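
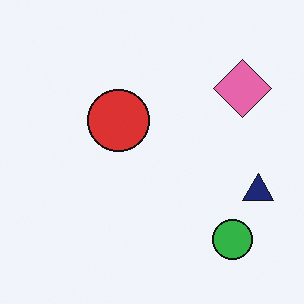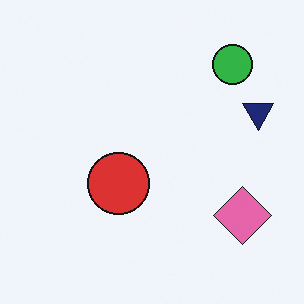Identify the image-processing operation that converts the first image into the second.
The image was flipped vertically (top ↔ bottom).

The green circle is in the bottom-right of the first image and the top-right of the second — shapes on opposite sides of the horizontal midline have swapped in a mirror flip.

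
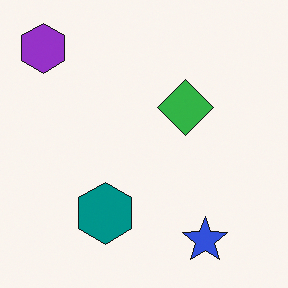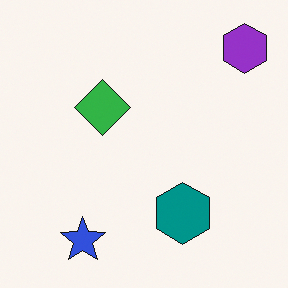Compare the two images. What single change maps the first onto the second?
It was flipped horizontally (left ↔ right).

The purple hexagon is in the top-left of the first image and the top-right of the second — shapes on opposite sides of the vertical midline have swapped in a mirror flip.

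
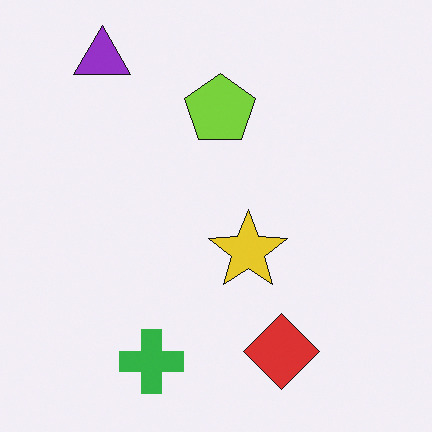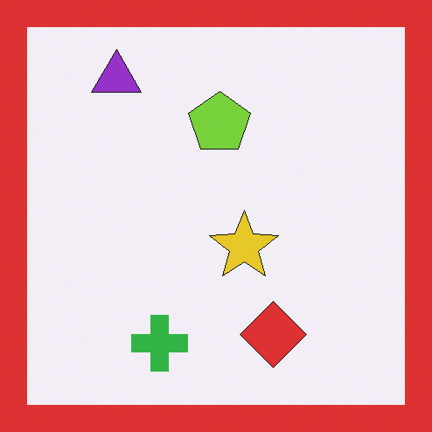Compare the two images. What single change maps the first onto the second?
The image was framed with a red border.

A solid red frame runs around the edge of the second image, with the content slightly shrunk inside it.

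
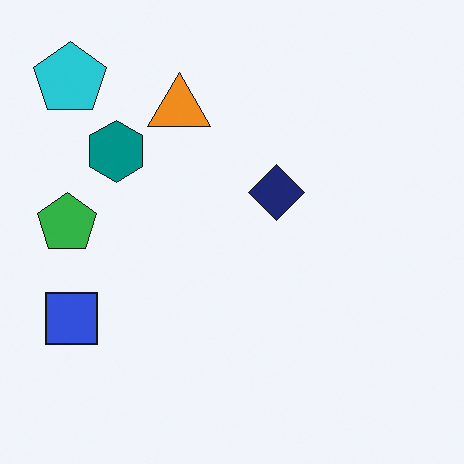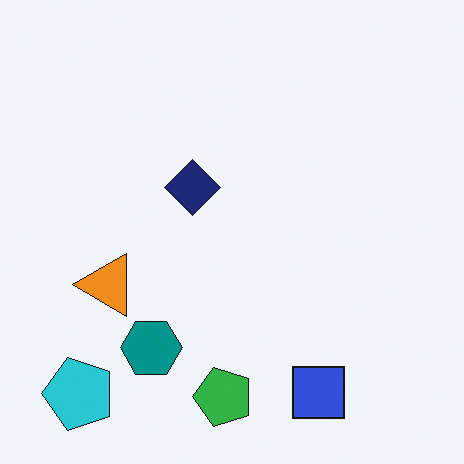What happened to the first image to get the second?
This is the original image rotated 90° counter-clockwise.

The cyan pentagon sits in the top-left of the first image and the bottom-left of the second — consistent with a whole-image 90° counter-clockwise rotation.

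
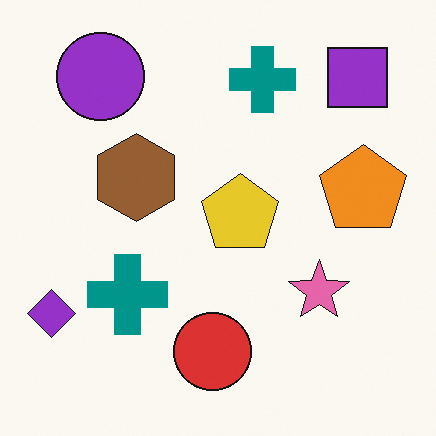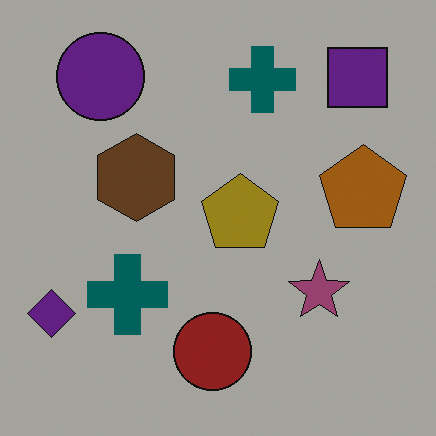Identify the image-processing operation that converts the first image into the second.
The second image is the first darkened a lot.

Every pixel — background and shapes alike — is uniformly darkened.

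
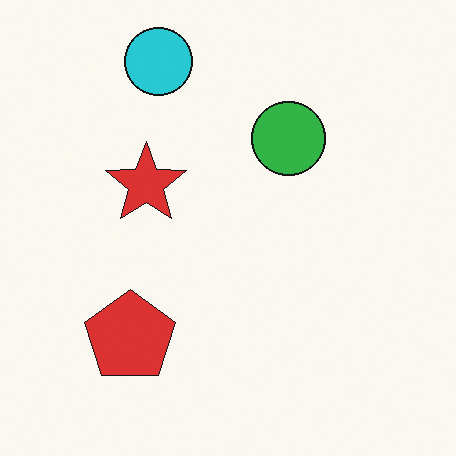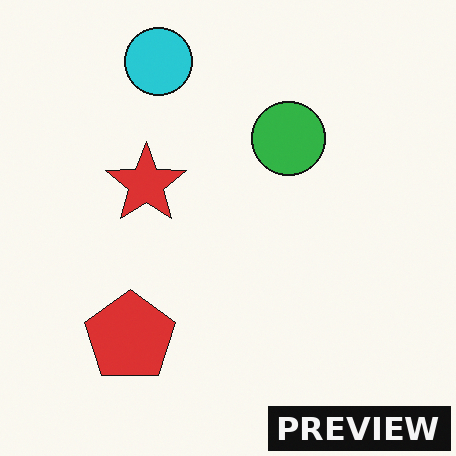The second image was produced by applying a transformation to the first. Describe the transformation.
This is the original image watermarked with the text "PREVIEW" in the lower-right corner.

A dark label reading "PREVIEW" appears in the lower-right corner.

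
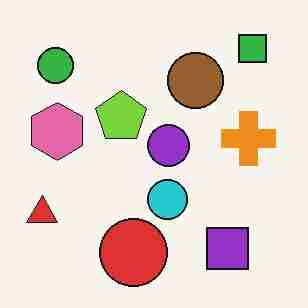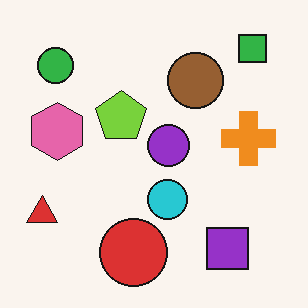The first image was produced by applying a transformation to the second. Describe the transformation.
This is the original image heavily JPEG-compressed with obvious blocking artifacts.

Blocky 8×8 compression artifacts appear around shape edges and the flat background shows ringing — characteristic JPEG degradation.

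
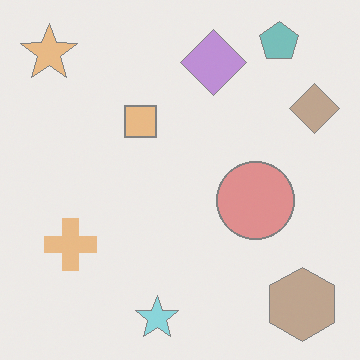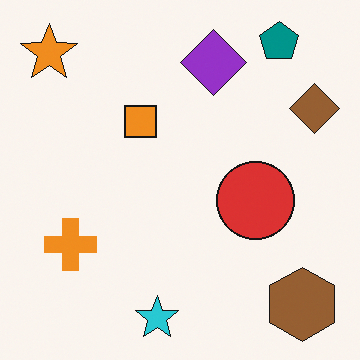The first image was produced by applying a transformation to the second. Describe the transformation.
It was washed out (contrast reduced).

Tones are pushed toward mid-grey across the whole image — a global contrast change.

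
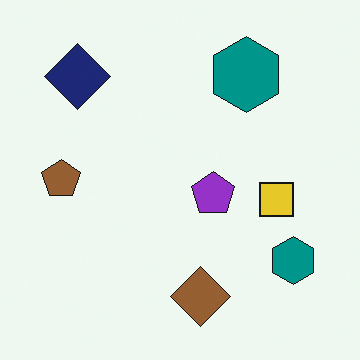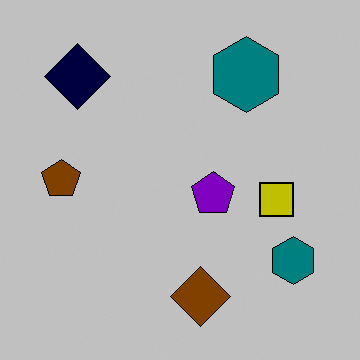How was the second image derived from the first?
The second image is the first aggressively posterized.

Each flat color has snapped to a coarser quantized level — most visibly, the near-white background has dropped to a flat grey.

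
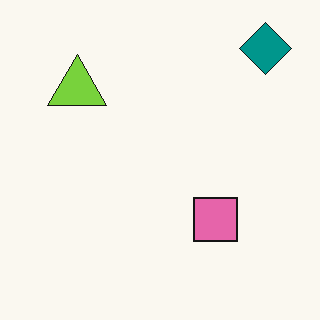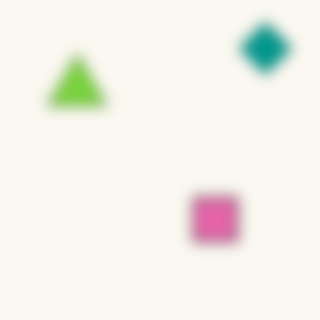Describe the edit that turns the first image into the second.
Heavily blurred.

Shape edges and outlines are uniformly softened across the whole image.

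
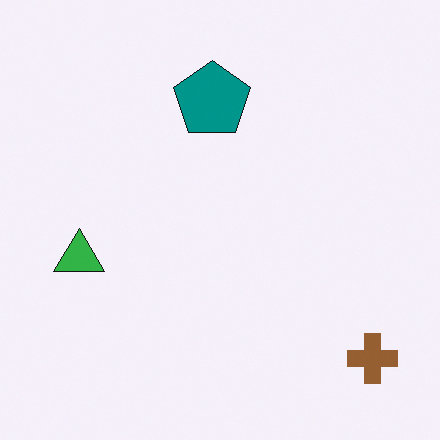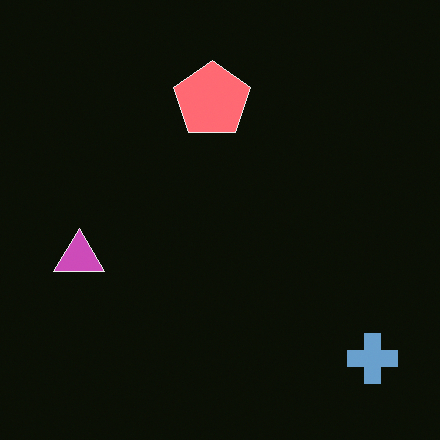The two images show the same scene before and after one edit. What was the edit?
The image was color-inverted (negative).

The light background has become dark and every shape's color is its complement — a photographic negative.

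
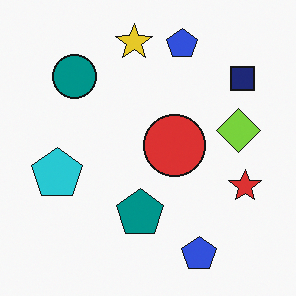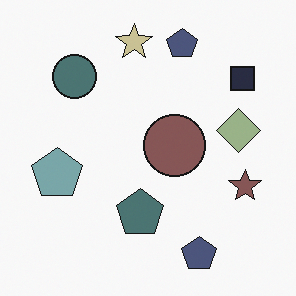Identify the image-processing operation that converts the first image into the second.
The second image is the first made much more muted (saturation change).

All colors are more muted and greyish — a global saturation change.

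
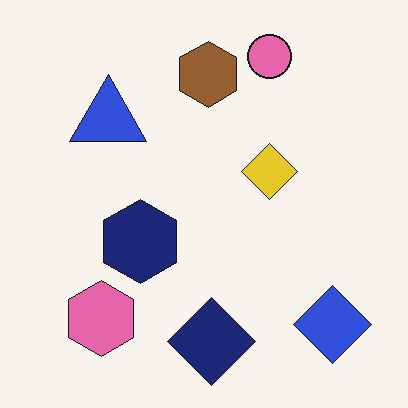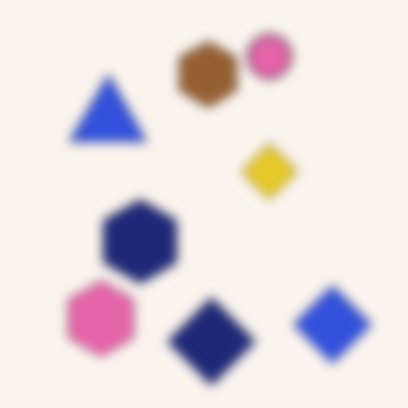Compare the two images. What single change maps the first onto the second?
The image was strongly gaussian-blurred.

Shape edges and outlines are uniformly softened across the whole image.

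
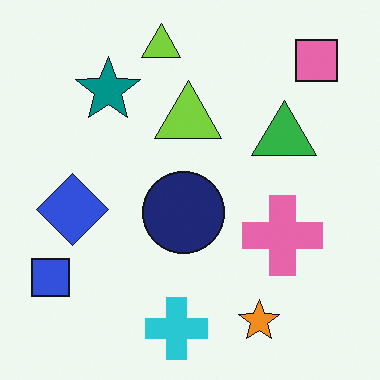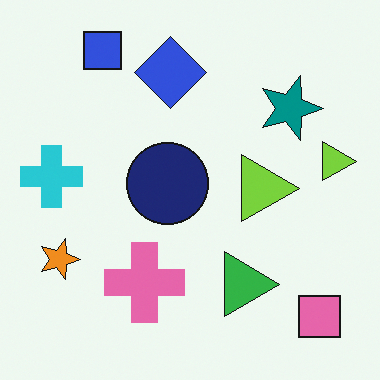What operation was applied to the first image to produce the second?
The image was rotated 90° clockwise.

The pink square sits in the top-right of the first image and the bottom-right of the second — consistent with a whole-image 90° clockwise rotation.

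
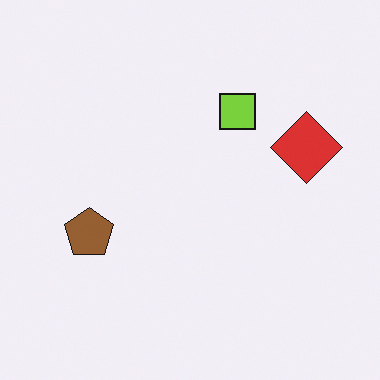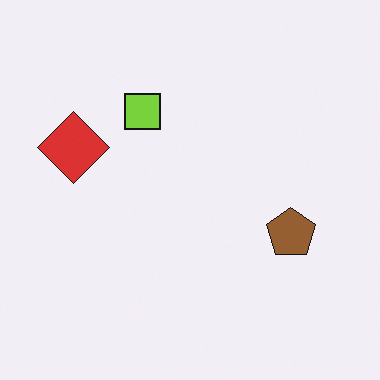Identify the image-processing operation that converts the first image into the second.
The transformation is: flipped horizontally (left ↔ right).

The red diamond is in the right of the first image and the left of the second — shapes on opposite sides of the vertical midline have swapped in a mirror flip.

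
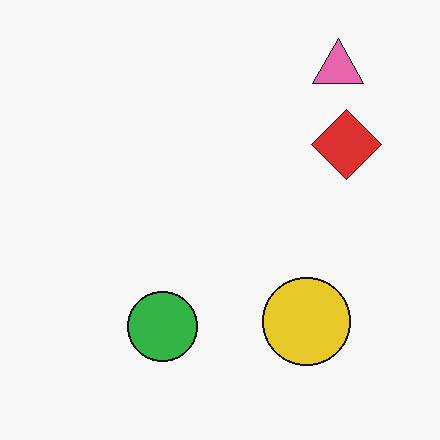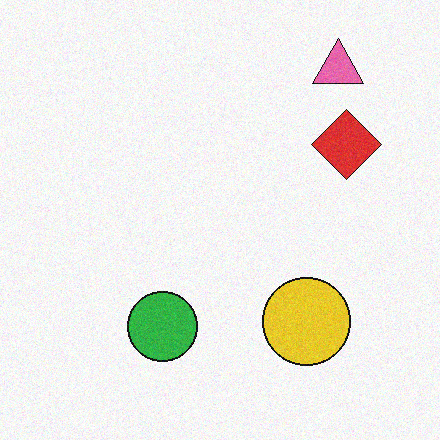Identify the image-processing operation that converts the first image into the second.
It was degraded with a light layer of grain.

Random speckle covers the whole image, including the flat background.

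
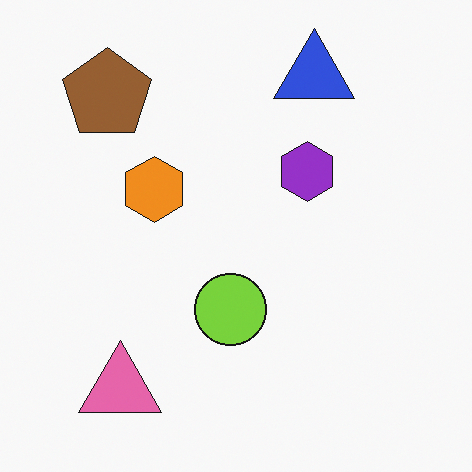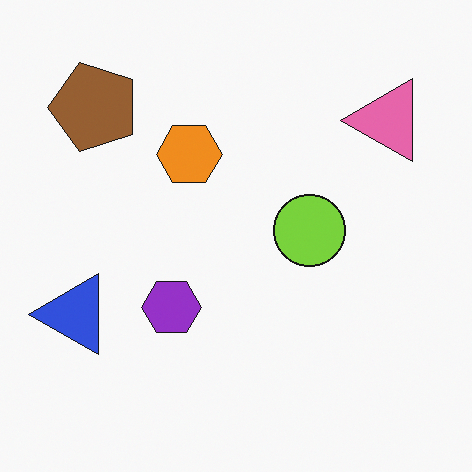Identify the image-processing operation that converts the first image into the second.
Transposed (reflected across the top-left ↔ bottom-right diagonal).

Shapes have swapped their row and column positions — what was in the top-right is now in the bottom-left — a diagonal reflection.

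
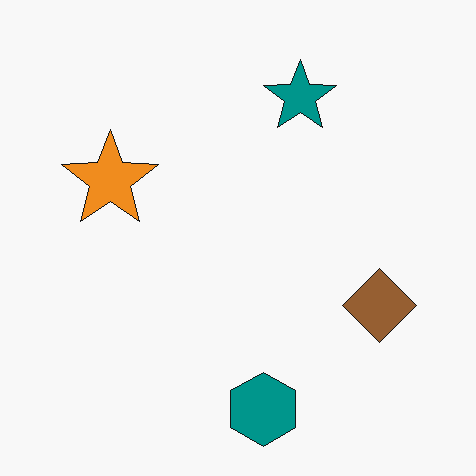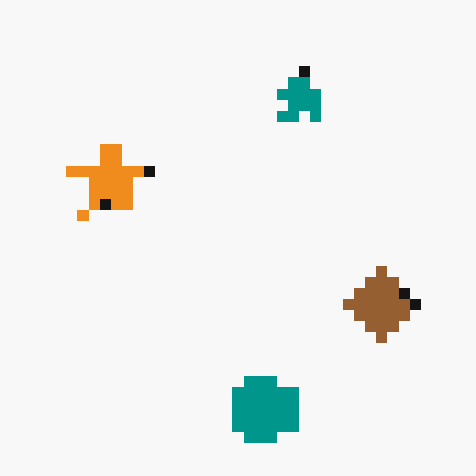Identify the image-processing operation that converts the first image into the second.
The image was coarsely pixelated.

Shapes are reduced to large square blocks; fine edges and outlines are lost — a downscale-then-upscale (mosaic) effect.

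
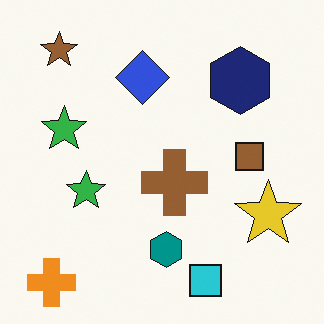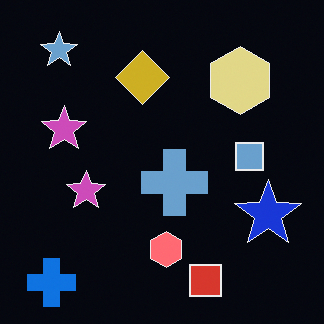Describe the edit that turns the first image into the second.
The second image is the first color-inverted (negative).

The light background has become dark and every shape's color is its complement — a photographic negative.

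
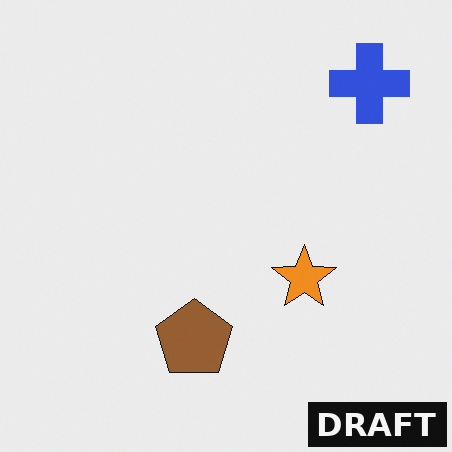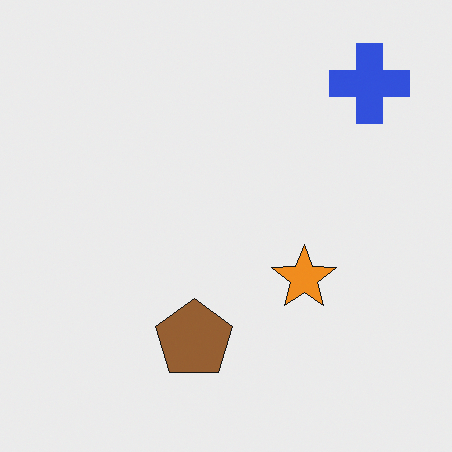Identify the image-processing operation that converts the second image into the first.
Watermarked with the text "DRAFT" in the lower-right corner.

A dark label reading "DRAFT" appears in the lower-right corner.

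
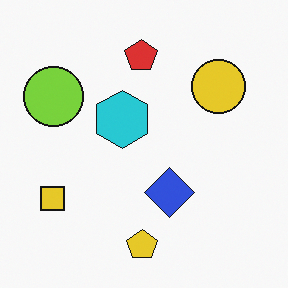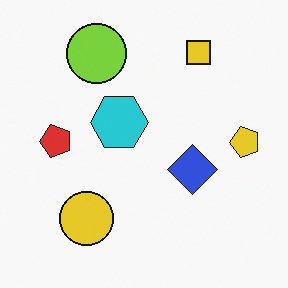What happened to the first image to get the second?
The image was transposed (reflected across the top-left ↔ bottom-right diagonal).

Shapes have swapped their row and column positions — what was in the top-right is now in the bottom-left — a diagonal reflection.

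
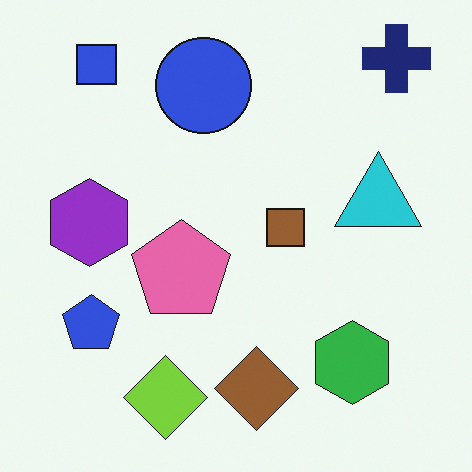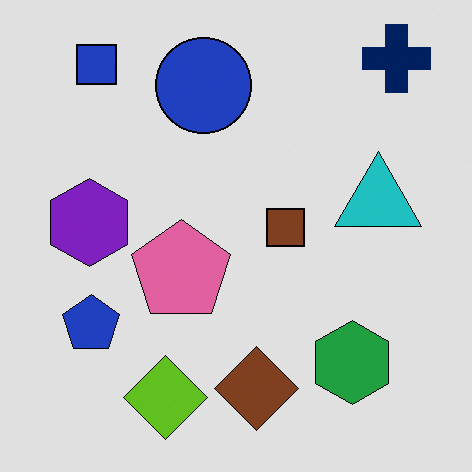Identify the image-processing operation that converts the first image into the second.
The transformation is: moderately posterized.

Each flat color has snapped to a coarser quantized level — most visibly, the near-white background has dropped to a flat grey.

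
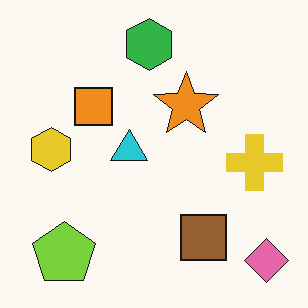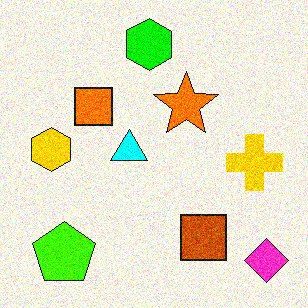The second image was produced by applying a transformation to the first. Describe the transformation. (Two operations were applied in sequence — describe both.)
This is the original image heavily oversaturated, then degraded with moderate additive noise.

All colors are more vivid — a global saturation change. Random speckle covers the whole image, including the flat background.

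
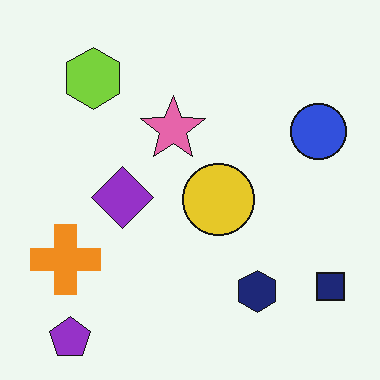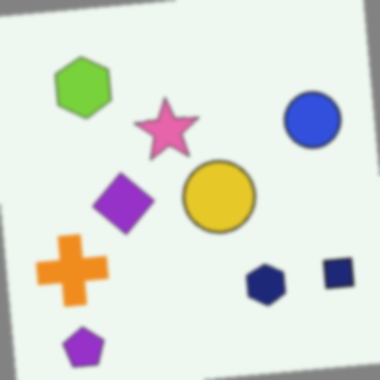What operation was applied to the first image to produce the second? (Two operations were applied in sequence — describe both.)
Rotated counter-clockwise by a slight angle, then given a subtle gaussian blur.

Every shape is tilted by the same angle and the image corners show triangular fill wedges — a whole-image rotation by a non-right angle. Shape edges and outlines are uniformly softened across the whole image.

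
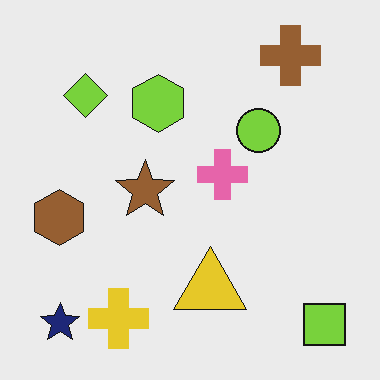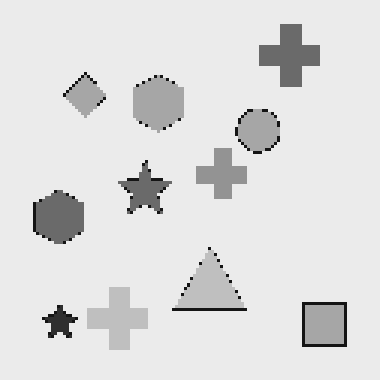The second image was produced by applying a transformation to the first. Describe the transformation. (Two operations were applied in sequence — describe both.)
The second image is the first converted to grayscale, then lightly pixelated (a mild mosaic effect).

All color is removed — every shape is now a shade of grey. Shapes are reduced to large square blocks; fine edges and outlines are lost — a downscale-then-upscale (mosaic) effect.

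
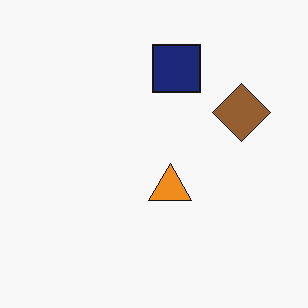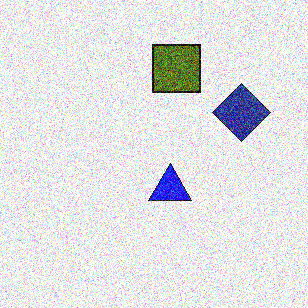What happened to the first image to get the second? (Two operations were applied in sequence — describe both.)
Hue-shifted by a large amount, then degraded with strong gaussian noise.

Every shape's color has rotated by the same amount around the hue wheel — a uniform hue shift. Random speckle covers the whole image, including the flat background.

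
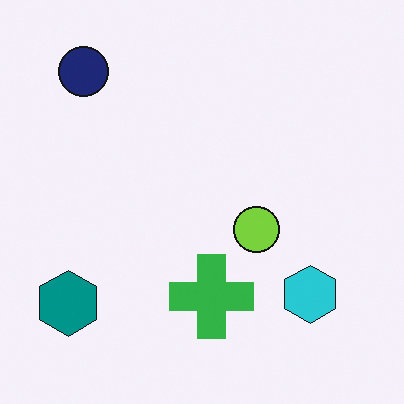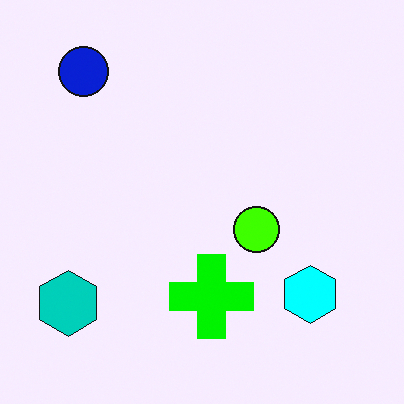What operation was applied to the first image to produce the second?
This is the original image heavily oversaturated.

All colors are more vivid — a global saturation change.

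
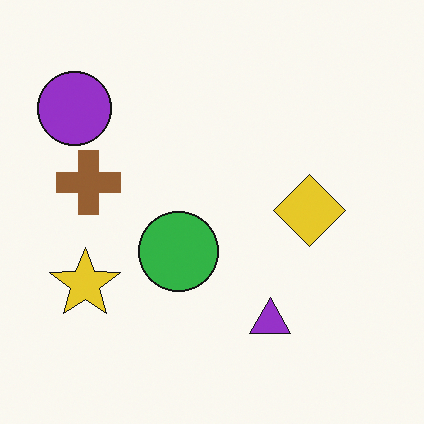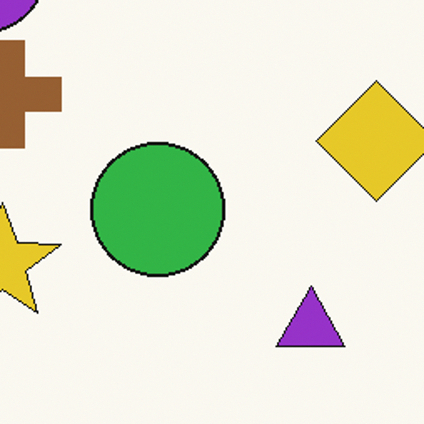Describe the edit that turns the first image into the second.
This is the original image cropped to a noticeably smaller region and rescaled.

The visible shapes are larger and the field of view is narrower; shapes near the original edges may be partly or wholly outside the frame — a crop-and-rescale.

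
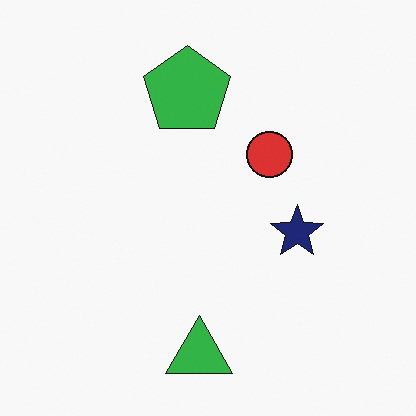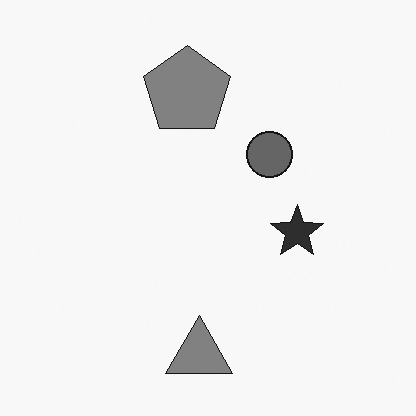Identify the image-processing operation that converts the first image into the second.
This is the original image converted to grayscale.

All color is removed — every shape is now a shade of grey.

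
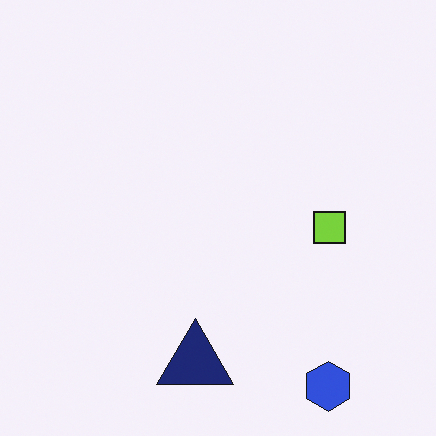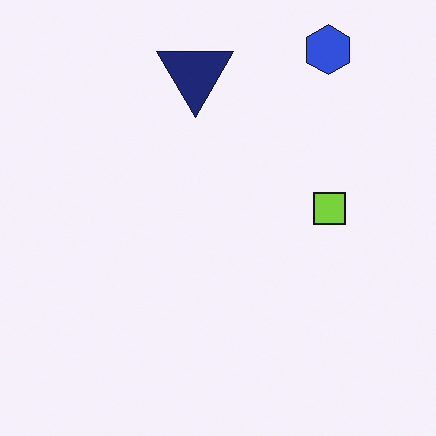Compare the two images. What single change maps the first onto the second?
The second image is the first flipped vertically (top ↔ bottom).

The blue hexagon is in the bottom-right of the first image and the top-right of the second — shapes on opposite sides of the horizontal midline have swapped in a mirror flip.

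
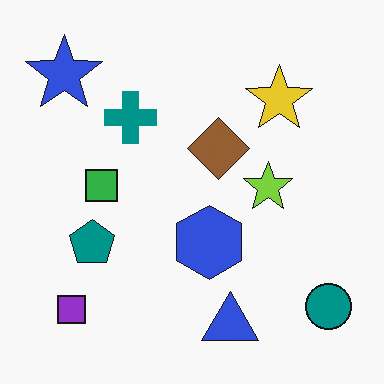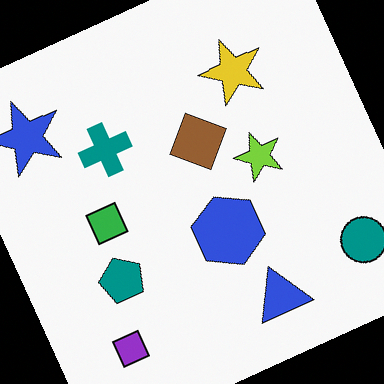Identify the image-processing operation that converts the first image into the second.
The transformation is: rotated counter-clockwise by a clearly visible amount.

Every shape is tilted by the same angle and the image corners show triangular fill wedges — a whole-image rotation by a non-right angle.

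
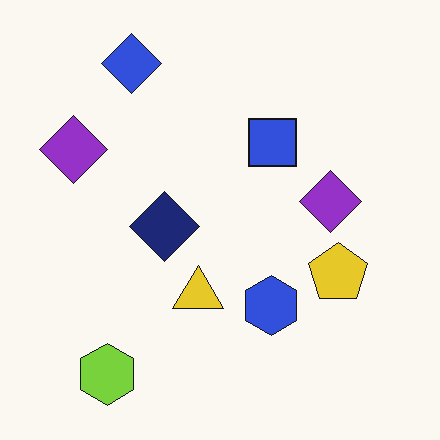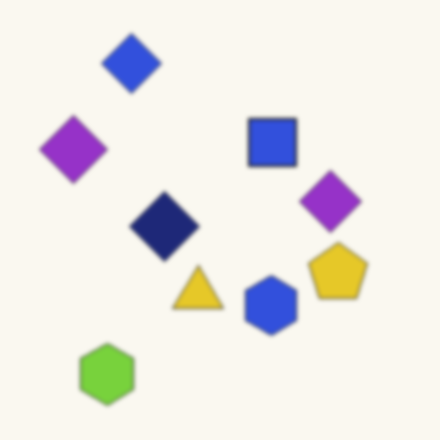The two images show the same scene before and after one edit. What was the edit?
It was given a subtle gaussian blur.

Shape edges and outlines are uniformly softened across the whole image.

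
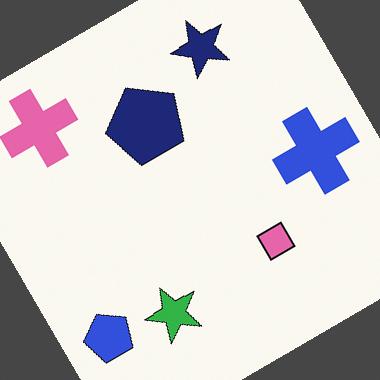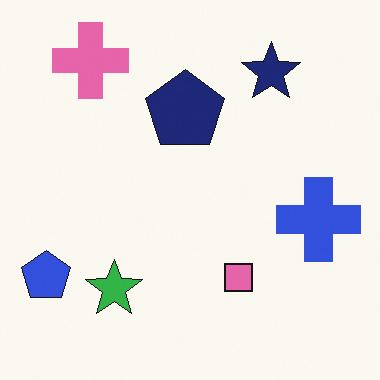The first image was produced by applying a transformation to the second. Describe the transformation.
The transformation is: rotated counter-clockwise by a large amount — several tens of degrees.

Every shape is tilted by the same angle and the image corners show triangular fill wedges — a whole-image rotation by a non-right angle.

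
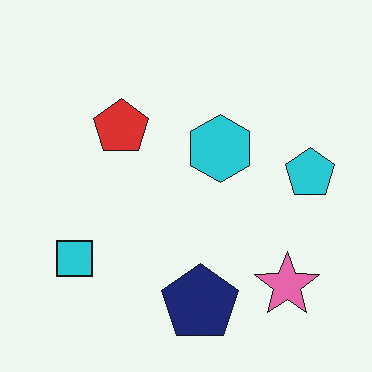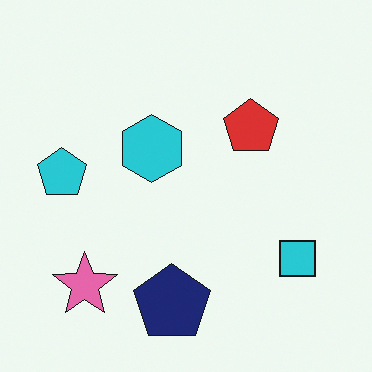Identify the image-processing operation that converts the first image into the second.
It was flipped horizontally (left ↔ right).

The cyan pentagon is in the right of the first image and the left of the second — shapes on opposite sides of the vertical midline have swapped in a mirror flip.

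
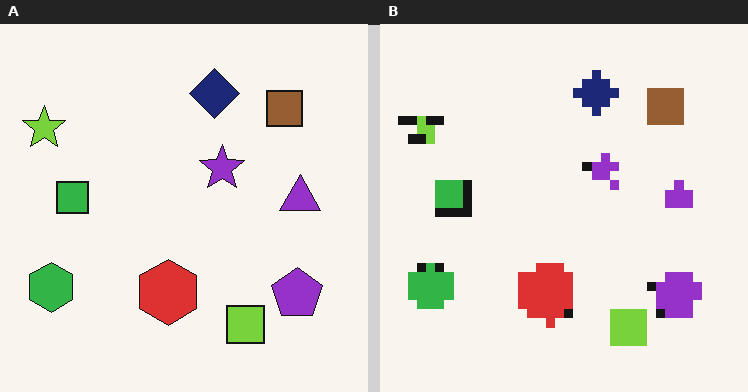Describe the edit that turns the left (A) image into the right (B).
This is the original image heavily pixelated into large blocks.

Shapes are reduced to large square blocks; fine edges and outlines are lost — a downscale-then-upscale (mosaic) effect.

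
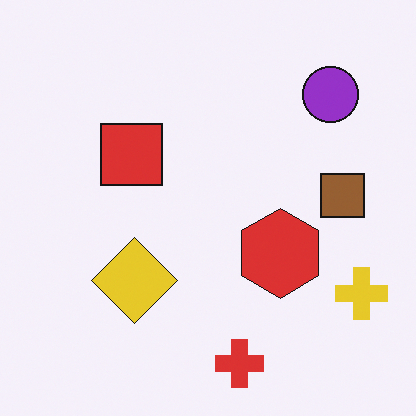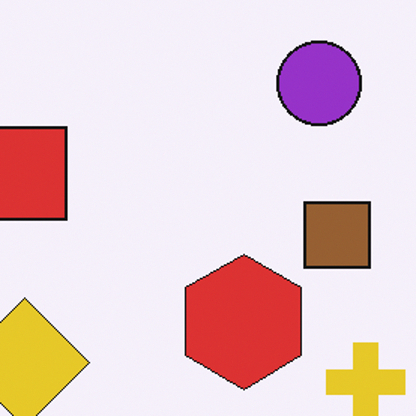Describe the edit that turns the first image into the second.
The image was cropped slightly and scaled back up.

The visible shapes are larger and the field of view is narrower; shapes near the original edges may be partly or wholly outside the frame — a crop-and-rescale.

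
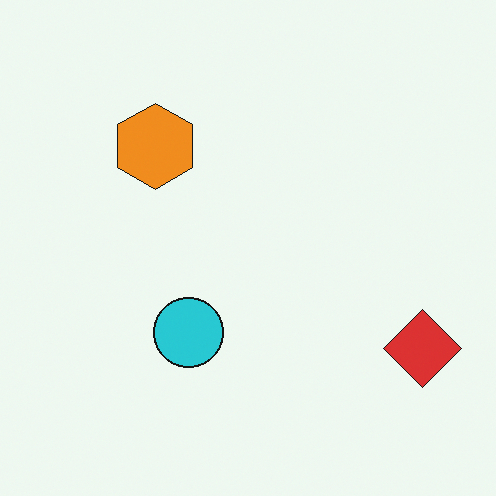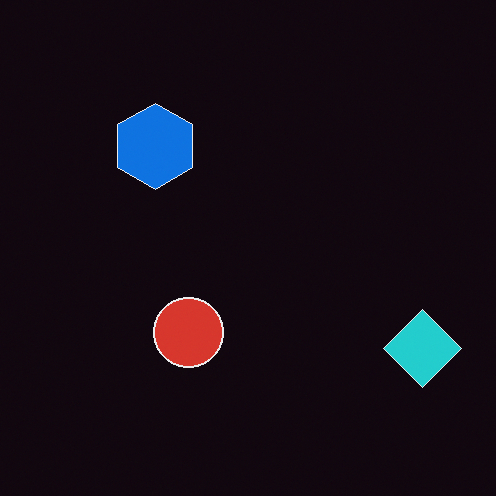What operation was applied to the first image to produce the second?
The transformation is: color-inverted (negative).

The light background has become dark and every shape's color is its complement — a photographic negative.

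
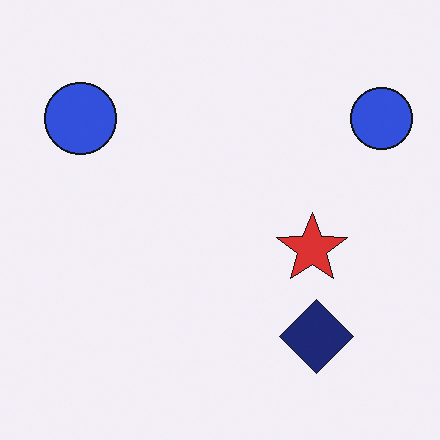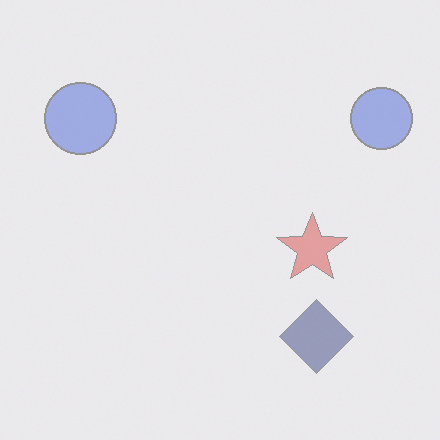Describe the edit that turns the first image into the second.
The second image is the first washed out (contrast reduced).

Tones are pushed toward mid-grey across the whole image — a global contrast change.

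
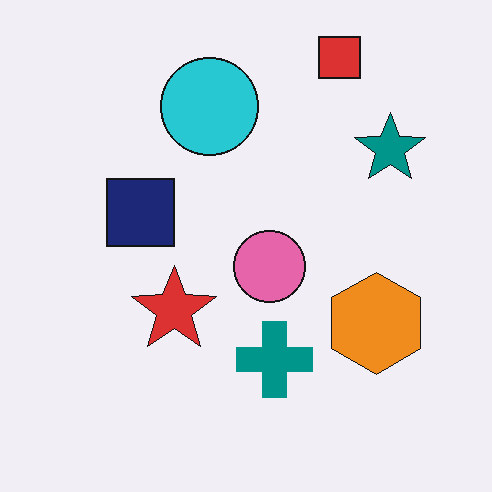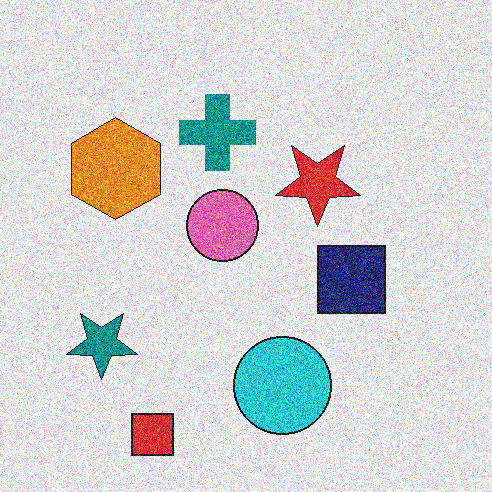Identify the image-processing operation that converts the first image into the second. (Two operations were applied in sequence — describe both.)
The transformation is: degraded with heavy additive noise, then rotated 180°.

Random speckle covers the whole image, including the flat background. The red square sits in the top-right of the first image and the bottom-left of the second — consistent with a whole-image 180° rotation.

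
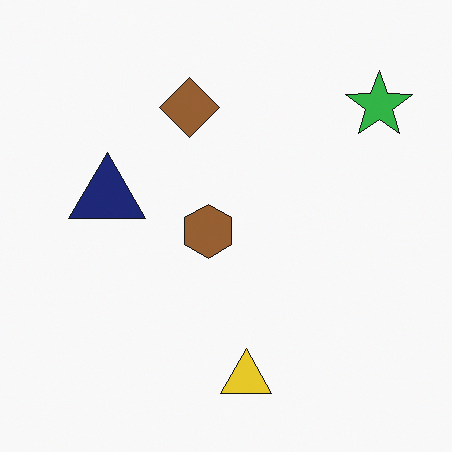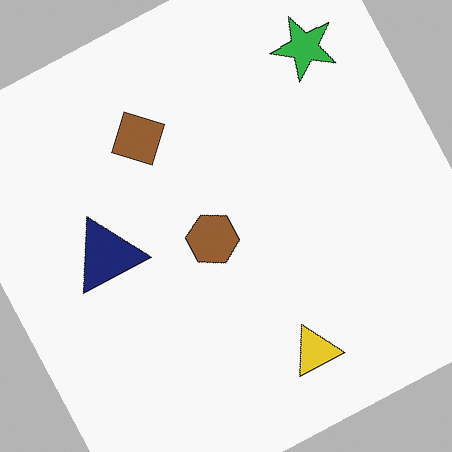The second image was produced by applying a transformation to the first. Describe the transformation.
Rotated counter-clockwise by a clearly visible amount.

Every shape is tilted by the same angle and the image corners show triangular fill wedges — a whole-image rotation by a non-right angle.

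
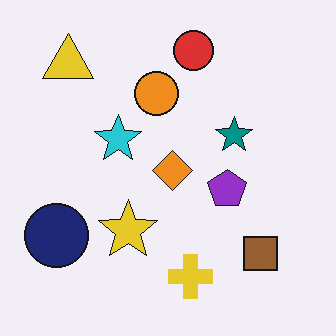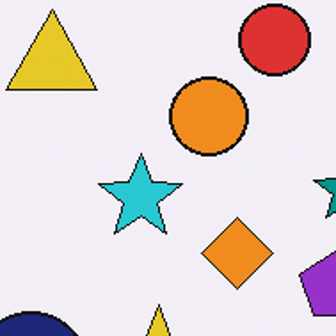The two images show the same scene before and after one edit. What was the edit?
The transformation is: cropped to a noticeably smaller region and rescaled.

The visible shapes are larger and the field of view is narrower; shapes near the original edges may be partly or wholly outside the frame — a crop-and-rescale.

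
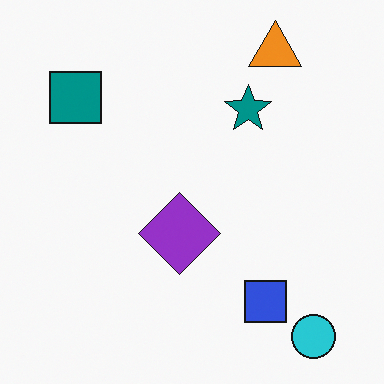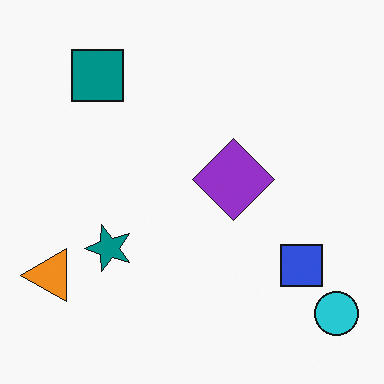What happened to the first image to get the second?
The second image is the first transposed (reflected across the top-left ↔ bottom-right diagonal).

Shapes have swapped their row and column positions — what was in the top-right is now in the bottom-left — a diagonal reflection.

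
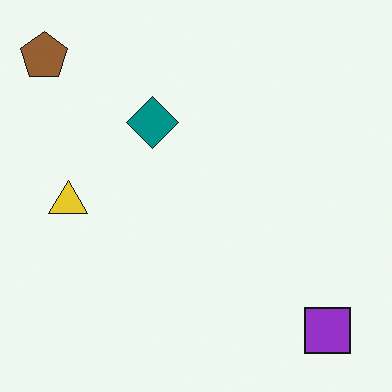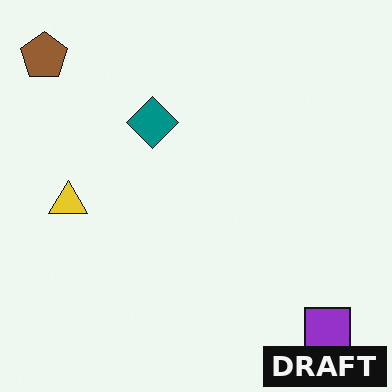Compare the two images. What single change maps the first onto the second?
It was watermarked with the text "DRAFT" in the lower-right corner.

A dark label reading "DRAFT" appears in the lower-right corner.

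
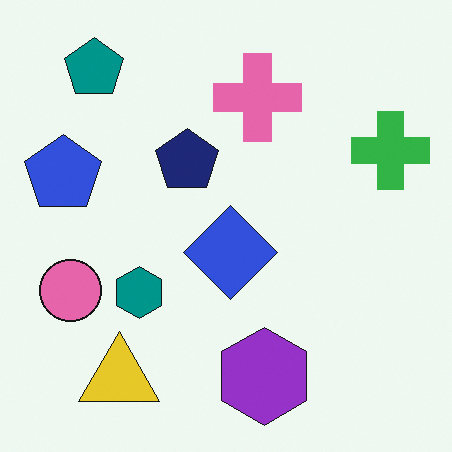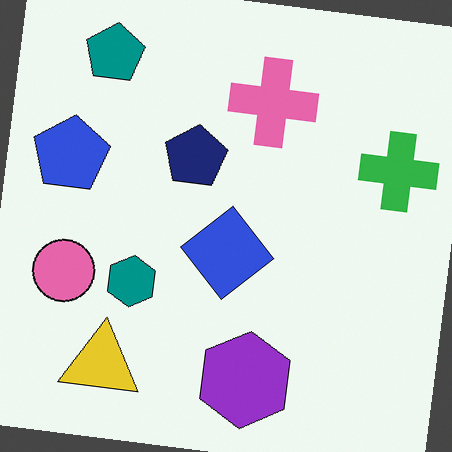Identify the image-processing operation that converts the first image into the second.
The second image is the first rotated clockwise by a small amount.

Every shape is tilted by the same angle and the image corners show triangular fill wedges — a whole-image rotation by a non-right angle.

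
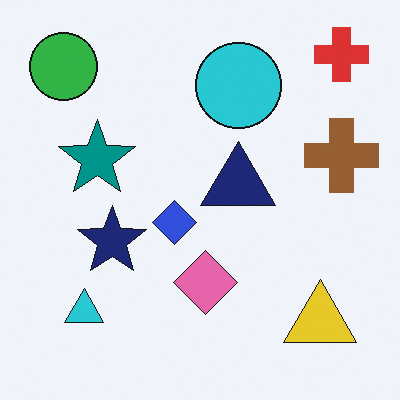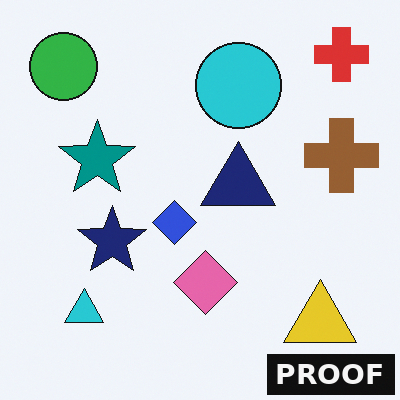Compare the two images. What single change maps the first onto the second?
The transformation is: watermarked with the text "PROOF" in the lower-right corner.

A dark label reading "PROOF" appears in the lower-right corner.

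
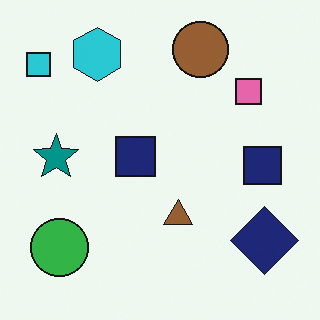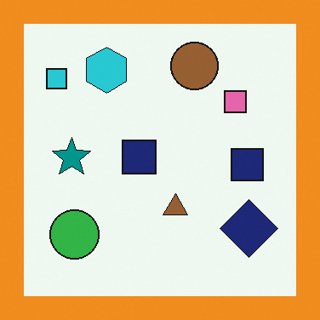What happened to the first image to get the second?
It was framed with a orange border.

A solid orange frame runs around the edge of the second image, with the content slightly shrunk inside it.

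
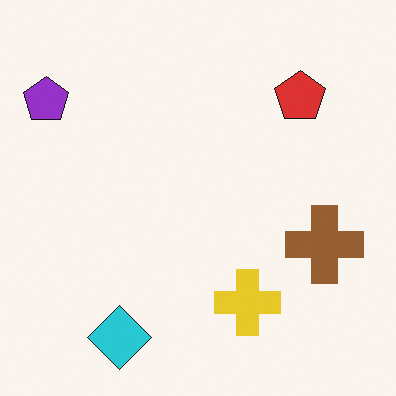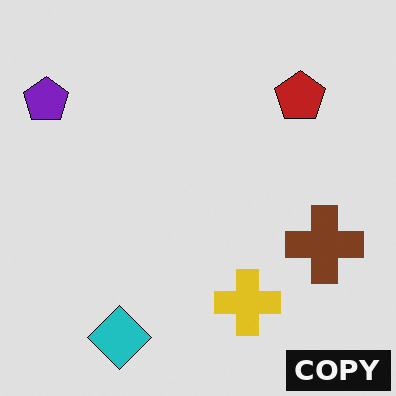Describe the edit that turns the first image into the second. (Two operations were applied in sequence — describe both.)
Moderately posterized, then watermarked with the text "COPY" in the lower-right corner.

Each flat color has snapped to a coarser quantized level — most visibly, the near-white background has dropped to a flat grey. A dark label reading "COPY" appears in the lower-right corner.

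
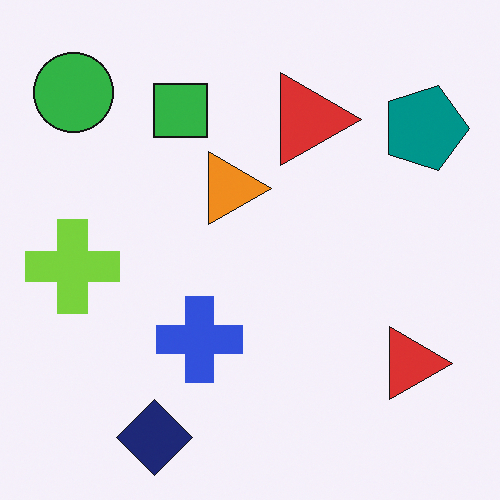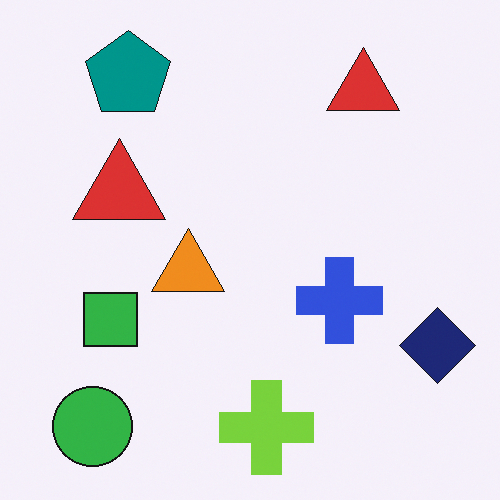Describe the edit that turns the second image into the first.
It was rotated 90° clockwise.

The green circle sits in the bottom-left of the second image and the top-left of the first — consistent with a whole-image 90° clockwise rotation.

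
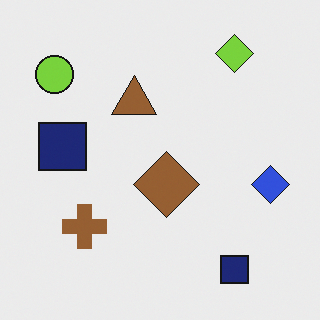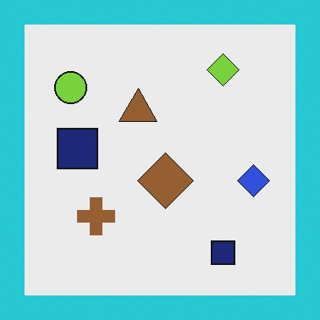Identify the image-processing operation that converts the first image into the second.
Framed with a cyan border.

A solid cyan frame runs around the edge of the second image, with the content slightly shrunk inside it.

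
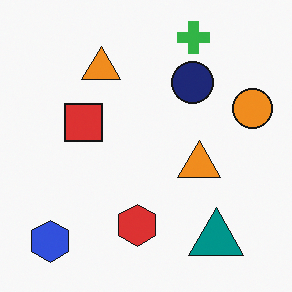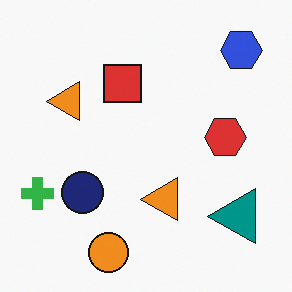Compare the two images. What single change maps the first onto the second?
It was transposed (reflected across the top-left ↔ bottom-right diagonal).

Shapes have swapped their row and column positions — what was in the top-right is now in the bottom-left — a diagonal reflection.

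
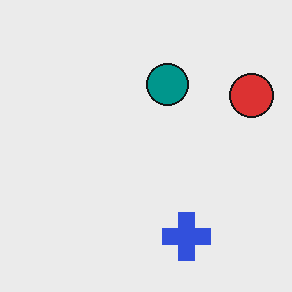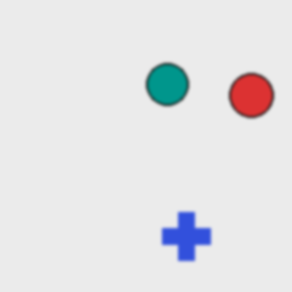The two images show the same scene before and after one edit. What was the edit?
Lightly blurred.

Shape edges and outlines are uniformly softened across the whole image.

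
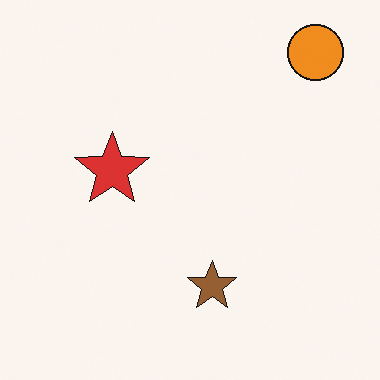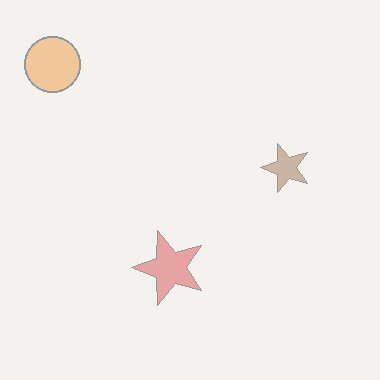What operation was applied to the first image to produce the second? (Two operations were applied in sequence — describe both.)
The transformation is: washed out (contrast reduced), then rotated 90° counter-clockwise.

Tones are pushed toward mid-grey across the whole image — a global contrast change. The orange circle sits in the top-right of the first image and the top-left of the second — consistent with a whole-image 90° counter-clockwise rotation.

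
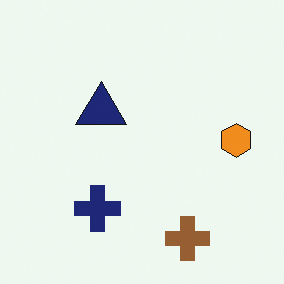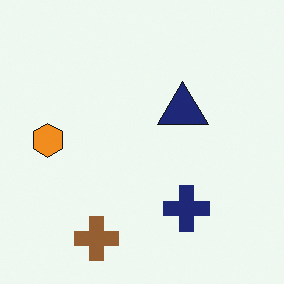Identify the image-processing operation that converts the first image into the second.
The image was flipped horizontally (left ↔ right).

The orange hexagon is in the right of the first image and the left of the second — shapes on opposite sides of the vertical midline have swapped in a mirror flip.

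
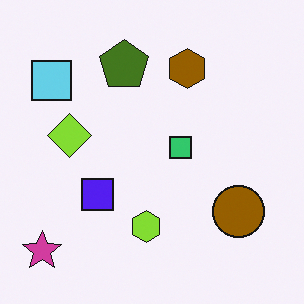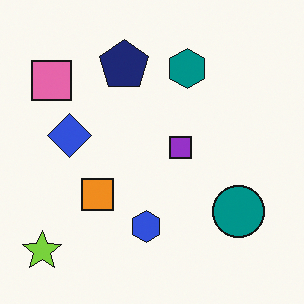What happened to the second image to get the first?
It was hue-shifted through roughly half the color wheel.

Every shape's color has rotated by the same amount around the hue wheel — a uniform hue shift.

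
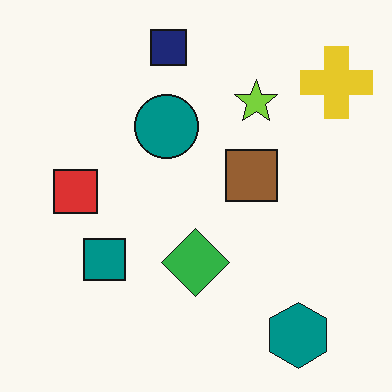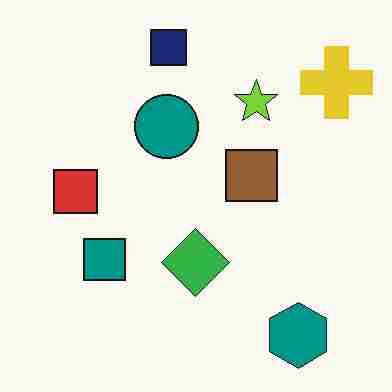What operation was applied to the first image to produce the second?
This is the original image degraded with heavy JPEG compression.

Blocky 8×8 compression artifacts appear around shape edges and the flat background shows ringing — characteristic JPEG degradation.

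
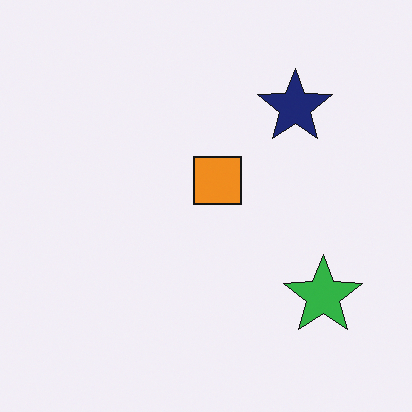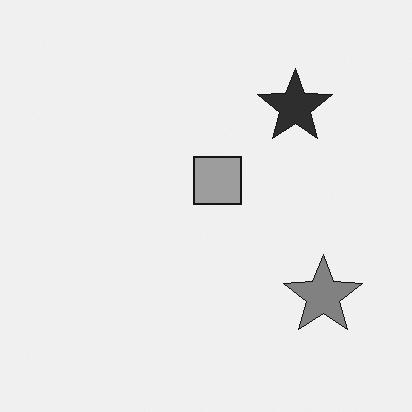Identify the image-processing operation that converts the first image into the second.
The image was converted to grayscale.

All color is removed — every shape is now a shade of grey.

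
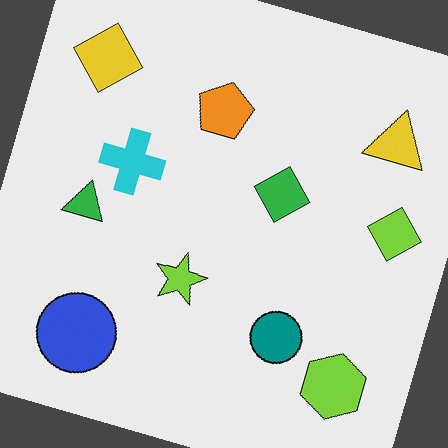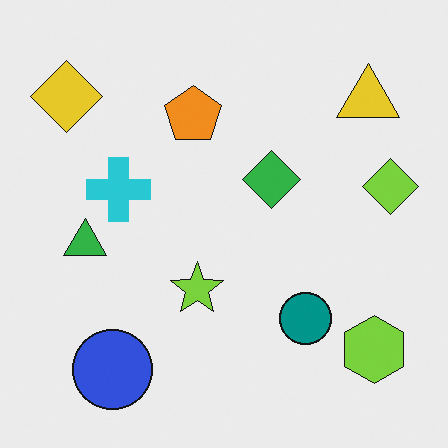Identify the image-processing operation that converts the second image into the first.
Rotated clockwise by a clearly visible amount.

Every shape is tilted by the same angle and the image corners show triangular fill wedges — a whole-image rotation by a non-right angle.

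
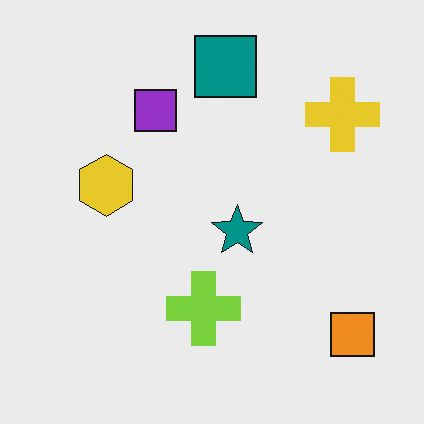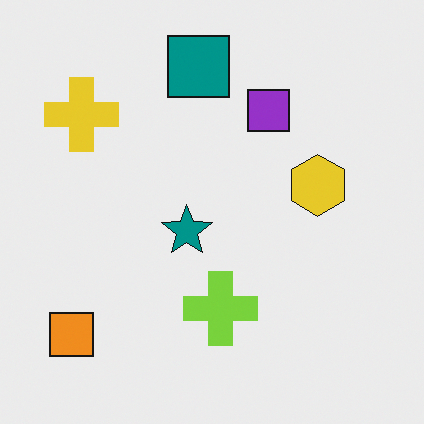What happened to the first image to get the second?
This is the original image flipped horizontally (left ↔ right).

The orange square is in the bottom-right of the first image and the bottom-left of the second — shapes on opposite sides of the vertical midline have swapped in a mirror flip.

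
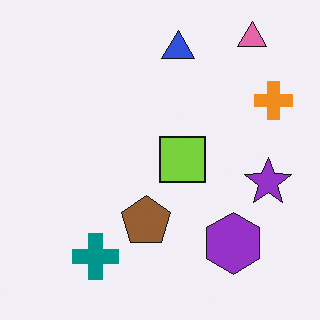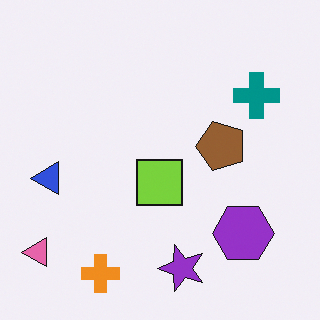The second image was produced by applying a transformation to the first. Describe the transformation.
The image was transposed (reflected across the top-left ↔ bottom-right diagonal).

Shapes have swapped their row and column positions — what was in the top-right is now in the bottom-left — a diagonal reflection.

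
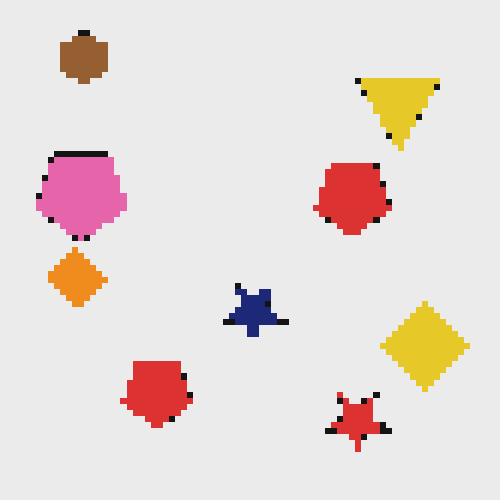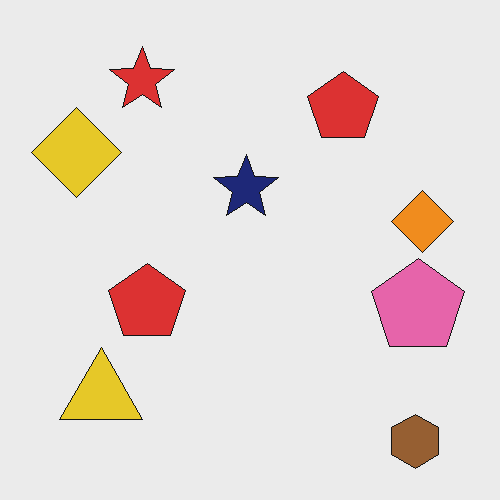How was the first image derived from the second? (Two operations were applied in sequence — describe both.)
The transformation is: rotated 180°, then pixelated into visible square blocks.

The brown hexagon sits in the bottom-right of the second image and the top-left of the first — consistent with a whole-image 180° rotation. Shapes are reduced to large square blocks; fine edges and outlines are lost — a downscale-then-upscale (mosaic) effect.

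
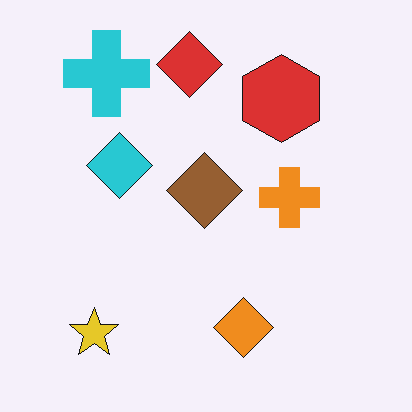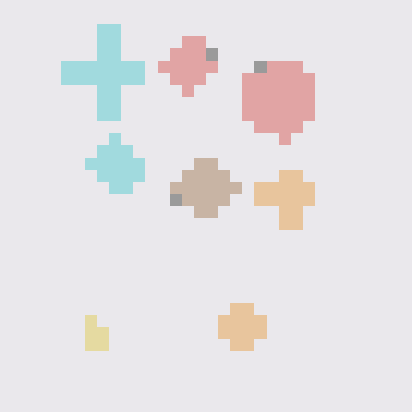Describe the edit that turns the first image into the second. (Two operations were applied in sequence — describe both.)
The image was heavily pixelated into large blocks, then washed out (contrast reduced).

Shapes are reduced to large square blocks; fine edges and outlines are lost — a downscale-then-upscale (mosaic) effect. Tones are pushed toward mid-grey across the whole image — a global contrast change.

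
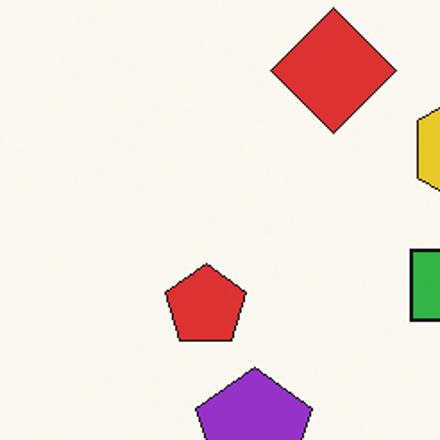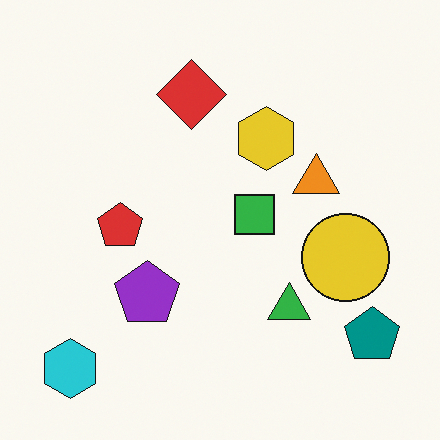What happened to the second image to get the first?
The transformation is: cropped tightly and scaled back up.

The visible shapes are larger and the field of view is narrower; shapes near the original edges may be partly or wholly outside the frame — a crop-and-rescale.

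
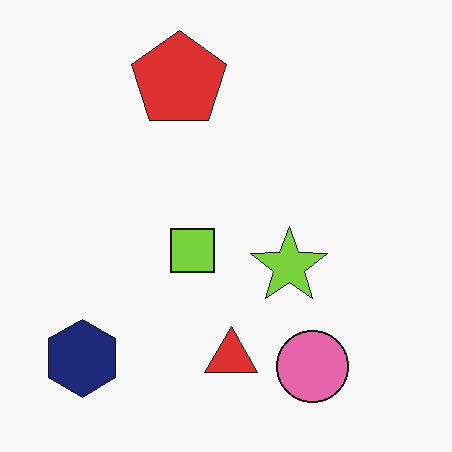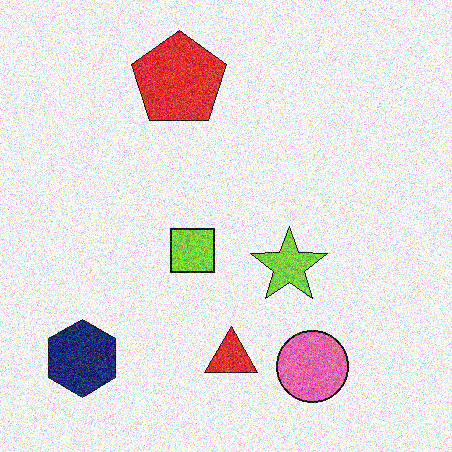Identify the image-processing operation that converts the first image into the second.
The second image is the first degraded with a thick layer of grain.

Random speckle covers the whole image, including the flat background.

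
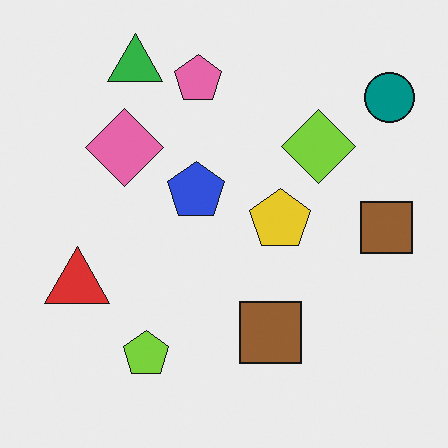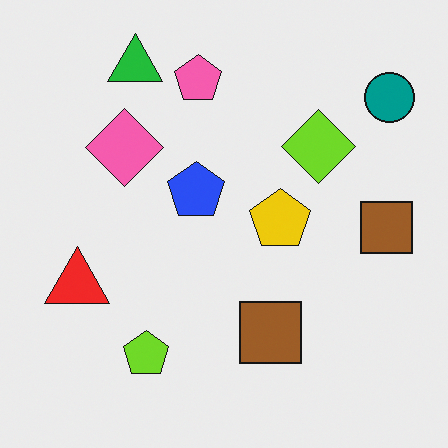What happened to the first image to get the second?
Slightly oversaturated.

All colors are more vivid — a global saturation change.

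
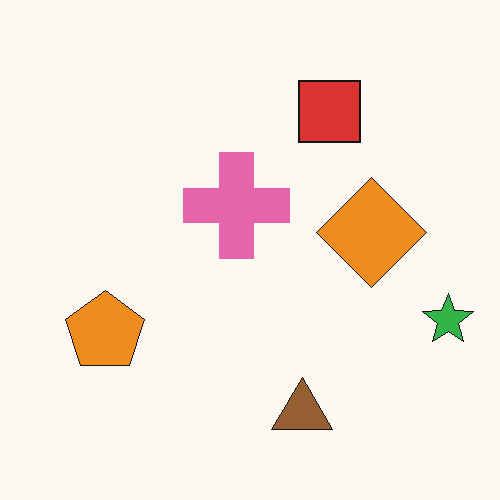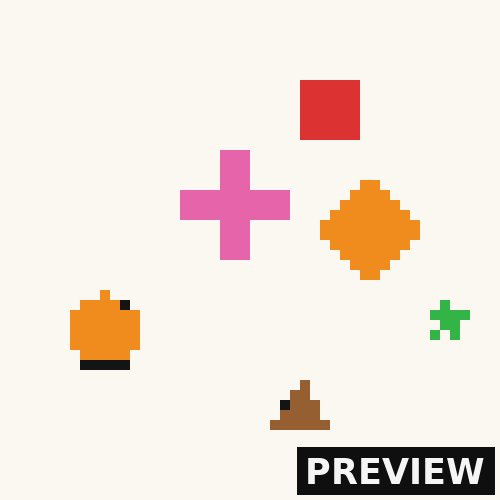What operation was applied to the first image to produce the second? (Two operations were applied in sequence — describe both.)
The second image is the first coarsely pixelated, then watermarked with the text "PREVIEW" in the lower-right corner.

Shapes are reduced to large square blocks; fine edges and outlines are lost — a downscale-then-upscale (mosaic) effect. A dark label reading "PREVIEW" appears in the lower-right corner.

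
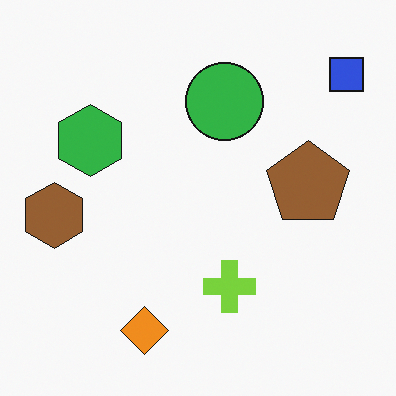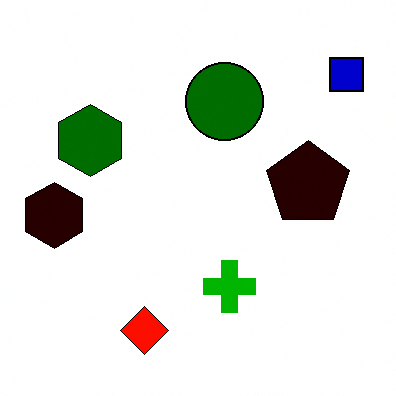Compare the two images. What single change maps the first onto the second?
This is the original image given much higher contrast.

Tones are pushed away from mid-grey across the whole image — a global contrast change.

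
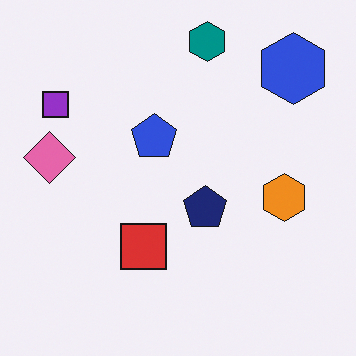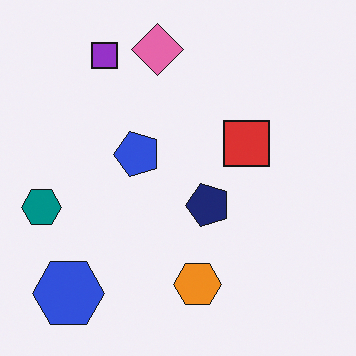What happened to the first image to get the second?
This is the original image transposed (reflected across the top-left ↔ bottom-right diagonal).

Shapes have swapped their row and column positions — what was in the top-right is now in the bottom-left — a diagonal reflection.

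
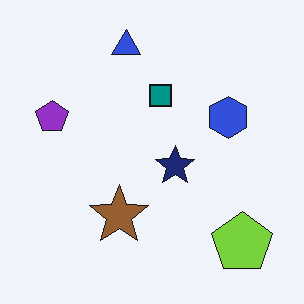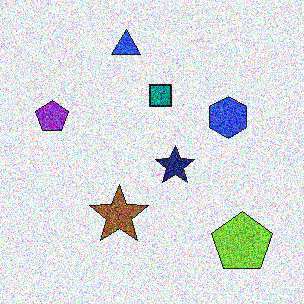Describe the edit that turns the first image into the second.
This is the original image degraded with a thick layer of grain.

Random speckle covers the whole image, including the flat background.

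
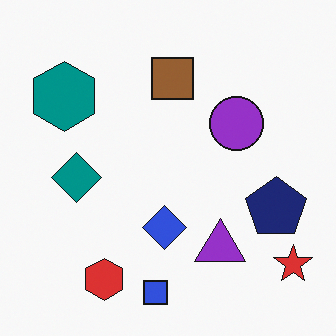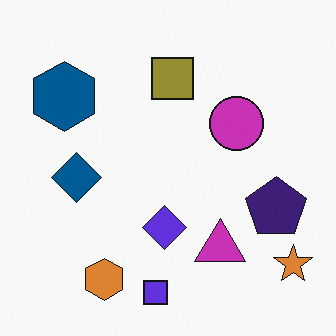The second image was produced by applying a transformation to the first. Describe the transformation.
The transformation is: hue-shifted slightly.

Every shape's color has rotated by the same amount around the hue wheel — a uniform hue shift.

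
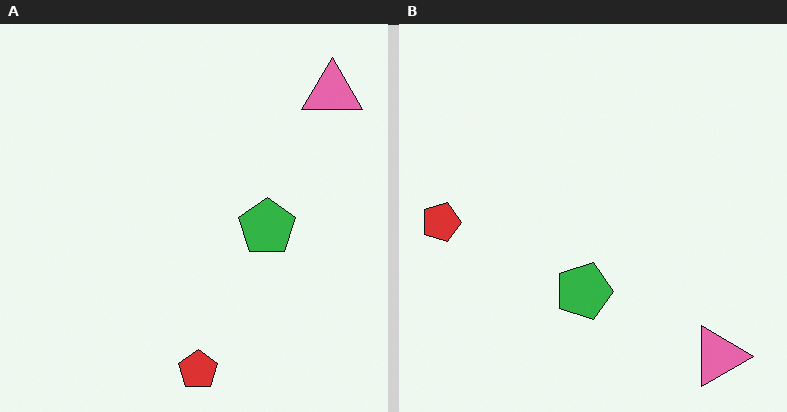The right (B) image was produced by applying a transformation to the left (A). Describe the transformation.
Rotated 90° clockwise.

The pink triangle sits in the top-right of the left (A) image and the bottom-right of the right (B) — consistent with a whole-image 90° clockwise rotation.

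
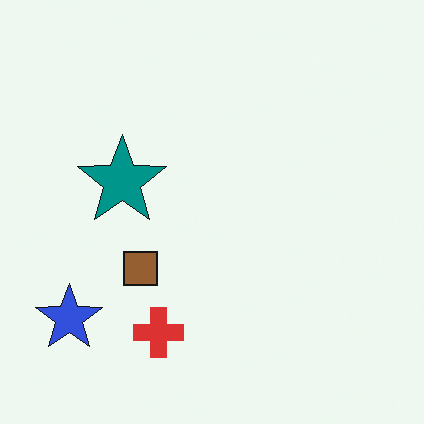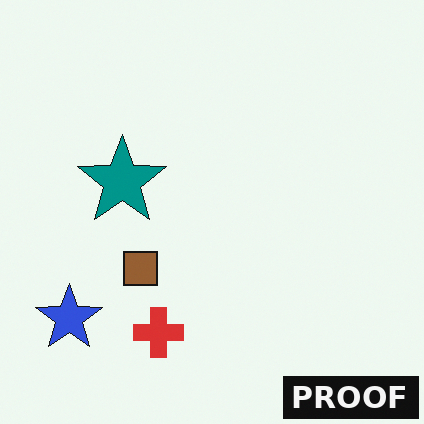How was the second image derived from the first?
This is the original image watermarked with the text "PROOF" in the lower-right corner.

A dark label reading "PROOF" appears in the lower-right corner.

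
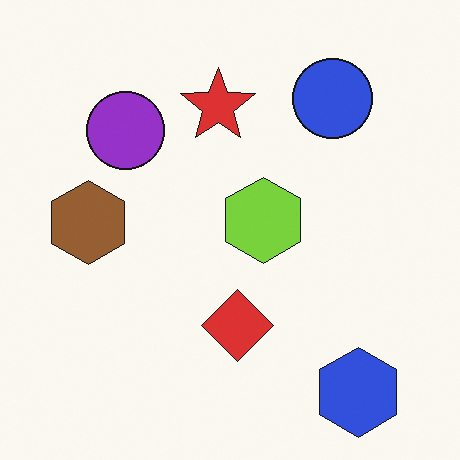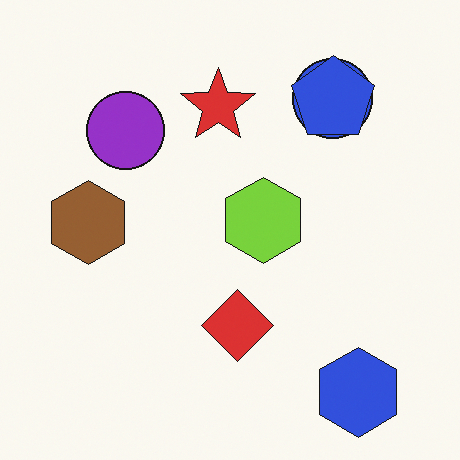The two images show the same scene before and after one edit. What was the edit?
The second image is the first overlaid with an additional blue pentagon.

A blue pentagon appears in the second image that is absent from the first.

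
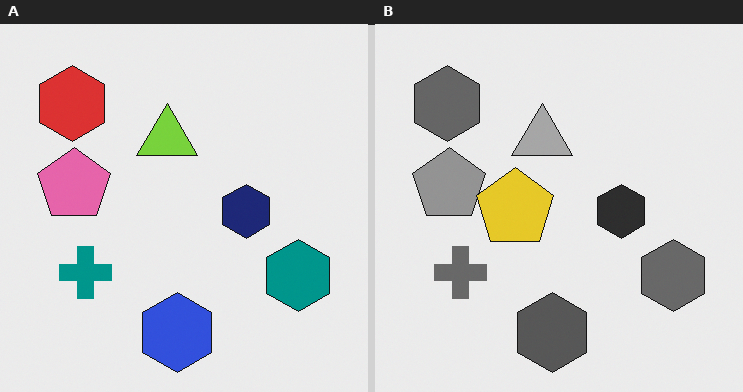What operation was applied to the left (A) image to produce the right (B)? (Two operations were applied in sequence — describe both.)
This is the original image converted to grayscale, then overlaid with an additional yellow pentagon.

All color is removed — every shape is now a shade of grey. A yellow pentagon appears in the right (B) image that is absent from the left (A).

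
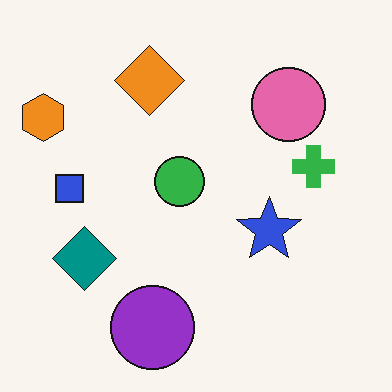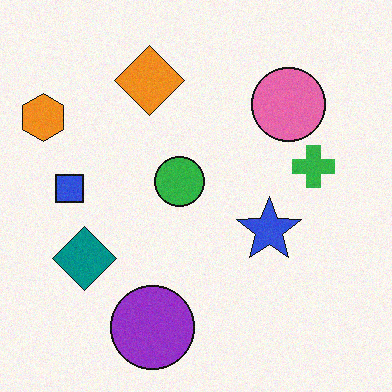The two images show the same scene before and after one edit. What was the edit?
The transformation is: degraded with subtle gaussian noise.

Random speckle covers the whole image, including the flat background.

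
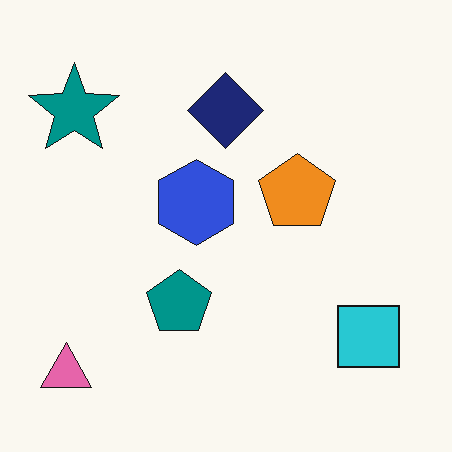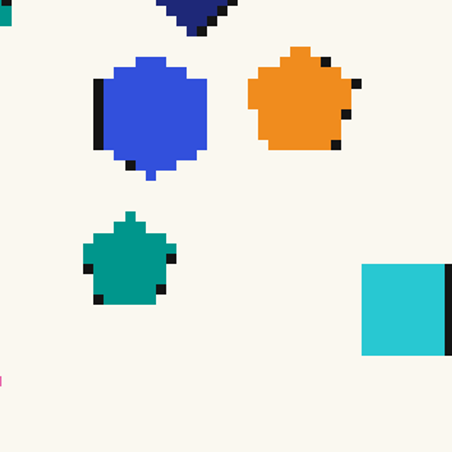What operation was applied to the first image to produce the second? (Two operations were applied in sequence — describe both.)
Moderately pixelated, then cropped to a modestly smaller region and rescaled.

Shapes are reduced to large square blocks; fine edges and outlines are lost — a downscale-then-upscale (mosaic) effect. The visible shapes are larger and the field of view is narrower; shapes near the original edges may be partly or wholly outside the frame — a crop-and-rescale.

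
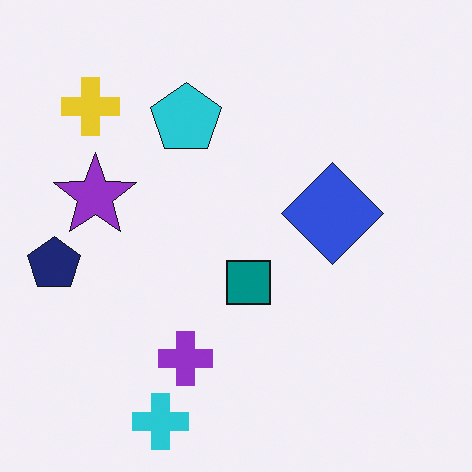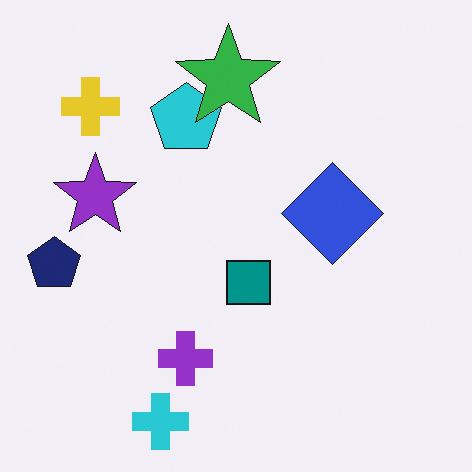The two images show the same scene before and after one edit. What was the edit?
This is the original image overlaid with an additional green star.

A green star appears in the second image that is absent from the first.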